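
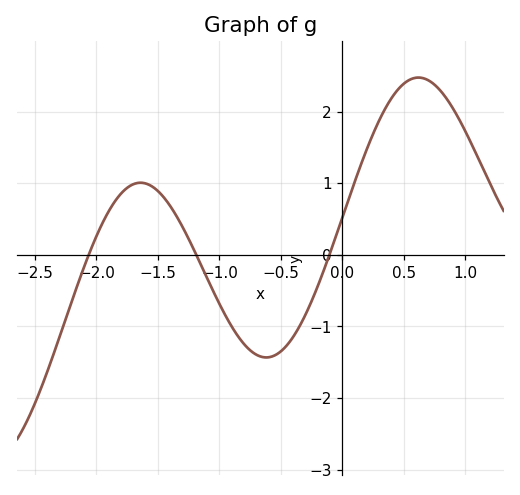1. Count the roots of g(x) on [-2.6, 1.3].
3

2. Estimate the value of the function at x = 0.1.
1.02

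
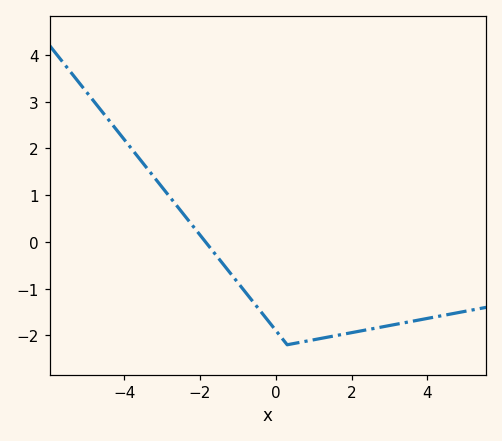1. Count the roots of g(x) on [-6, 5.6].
1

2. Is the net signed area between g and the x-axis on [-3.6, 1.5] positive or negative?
negative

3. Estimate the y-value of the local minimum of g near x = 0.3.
-2.2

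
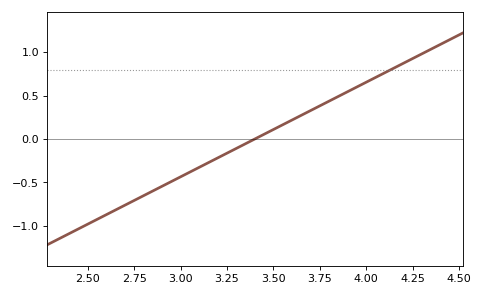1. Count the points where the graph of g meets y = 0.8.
1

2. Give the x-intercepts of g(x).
3.4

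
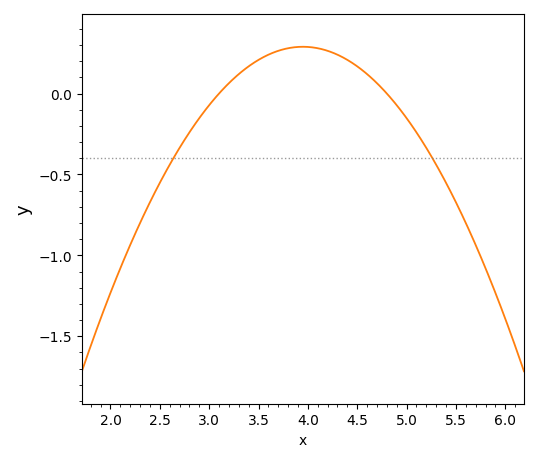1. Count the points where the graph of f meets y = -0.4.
2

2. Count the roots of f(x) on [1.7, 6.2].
2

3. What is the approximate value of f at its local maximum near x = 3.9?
0.3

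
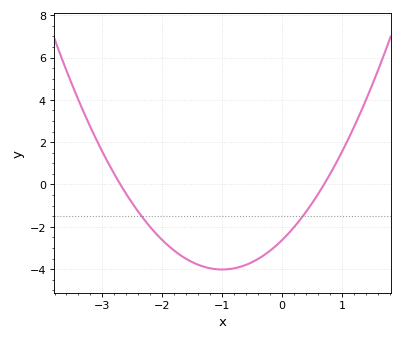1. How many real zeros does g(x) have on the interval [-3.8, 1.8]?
2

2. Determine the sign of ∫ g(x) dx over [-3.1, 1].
negative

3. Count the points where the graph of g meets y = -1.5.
2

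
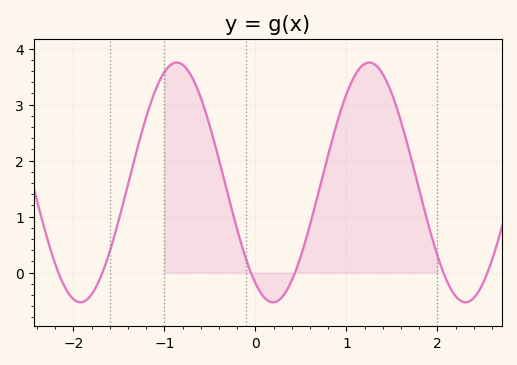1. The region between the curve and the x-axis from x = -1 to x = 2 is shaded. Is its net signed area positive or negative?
positive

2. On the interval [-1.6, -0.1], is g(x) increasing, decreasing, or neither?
neither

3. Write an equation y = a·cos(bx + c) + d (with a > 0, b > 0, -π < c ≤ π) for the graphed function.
y = 2.14cos(3x + 2.6) + 1.61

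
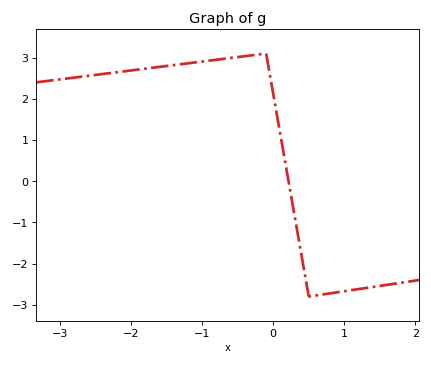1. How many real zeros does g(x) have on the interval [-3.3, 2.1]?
1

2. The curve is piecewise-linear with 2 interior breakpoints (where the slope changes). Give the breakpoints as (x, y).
(-0.1, 3.1); (0.5, -2.8)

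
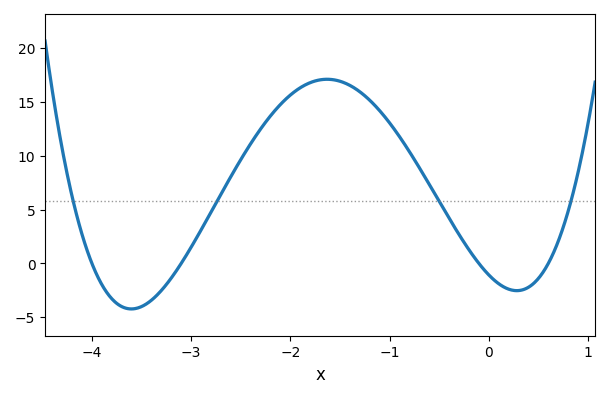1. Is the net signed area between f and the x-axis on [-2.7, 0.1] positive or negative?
positive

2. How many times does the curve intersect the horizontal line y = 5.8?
4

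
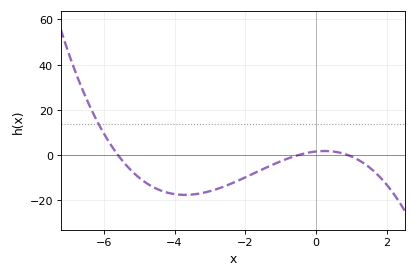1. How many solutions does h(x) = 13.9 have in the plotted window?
1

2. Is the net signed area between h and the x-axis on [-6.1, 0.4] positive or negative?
negative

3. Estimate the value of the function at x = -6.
10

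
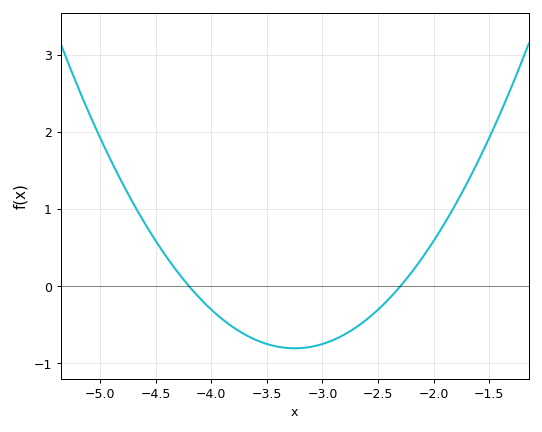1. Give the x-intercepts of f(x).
-4.2, -2.3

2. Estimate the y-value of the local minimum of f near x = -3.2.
-0.803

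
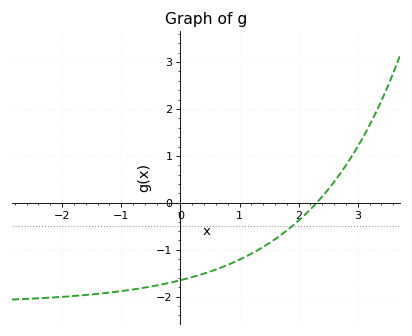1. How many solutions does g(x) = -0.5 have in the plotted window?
1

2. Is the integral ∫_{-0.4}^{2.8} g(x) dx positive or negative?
negative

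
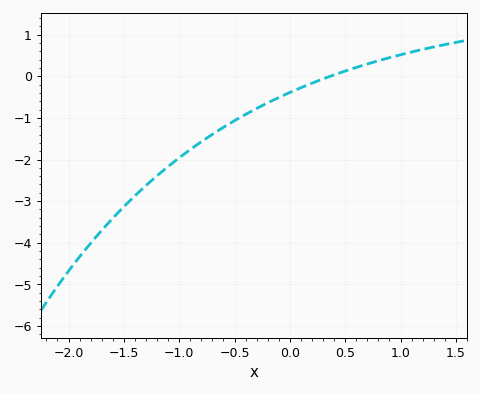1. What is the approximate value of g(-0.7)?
-1.39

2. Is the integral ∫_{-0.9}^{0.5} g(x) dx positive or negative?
negative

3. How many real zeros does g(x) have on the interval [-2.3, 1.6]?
1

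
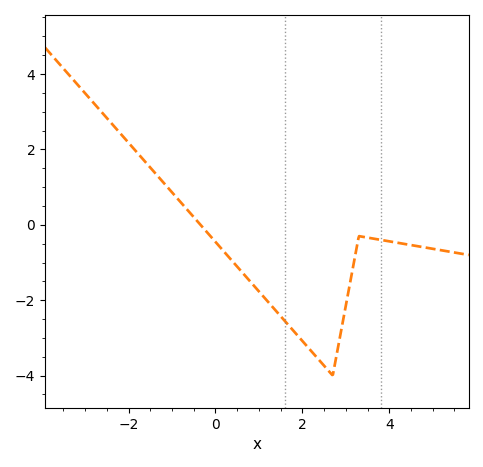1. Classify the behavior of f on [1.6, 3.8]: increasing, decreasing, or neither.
neither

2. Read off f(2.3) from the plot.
-3.47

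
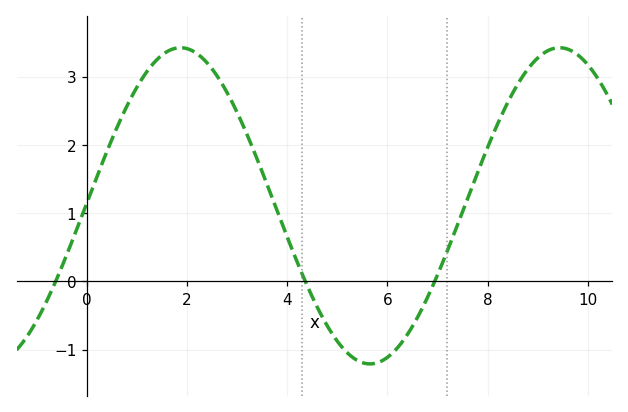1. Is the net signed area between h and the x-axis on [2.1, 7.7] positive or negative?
positive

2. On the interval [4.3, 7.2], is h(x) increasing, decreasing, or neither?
neither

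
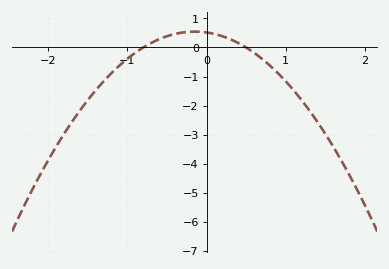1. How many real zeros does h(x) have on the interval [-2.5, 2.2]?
2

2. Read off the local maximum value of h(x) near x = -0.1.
0.5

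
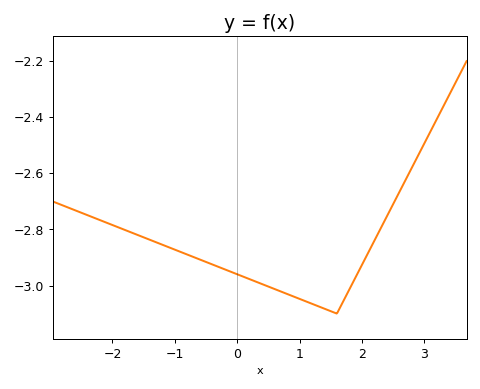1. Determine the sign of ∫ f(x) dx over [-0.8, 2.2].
negative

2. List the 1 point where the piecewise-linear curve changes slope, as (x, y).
(1.6, -3.1)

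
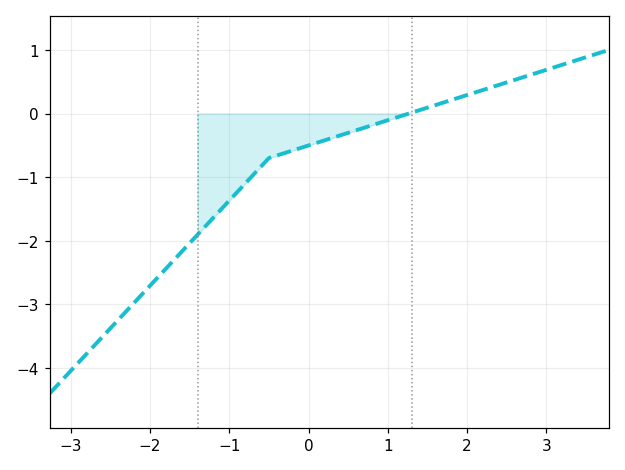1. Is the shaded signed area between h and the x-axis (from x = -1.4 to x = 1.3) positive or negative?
negative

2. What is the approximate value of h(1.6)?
0.1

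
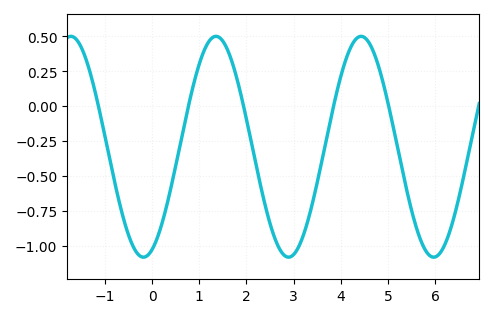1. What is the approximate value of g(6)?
-1.08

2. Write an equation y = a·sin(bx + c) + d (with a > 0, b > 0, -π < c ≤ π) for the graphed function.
y = 0.79sin(2.04x - 1.19) - 0.29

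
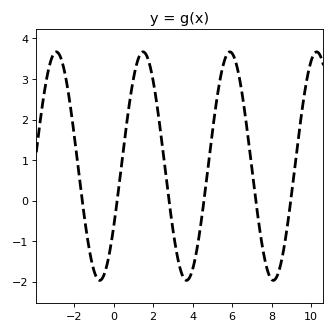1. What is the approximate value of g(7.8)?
-1.7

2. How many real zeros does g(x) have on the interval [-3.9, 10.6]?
6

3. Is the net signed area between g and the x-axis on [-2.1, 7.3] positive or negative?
positive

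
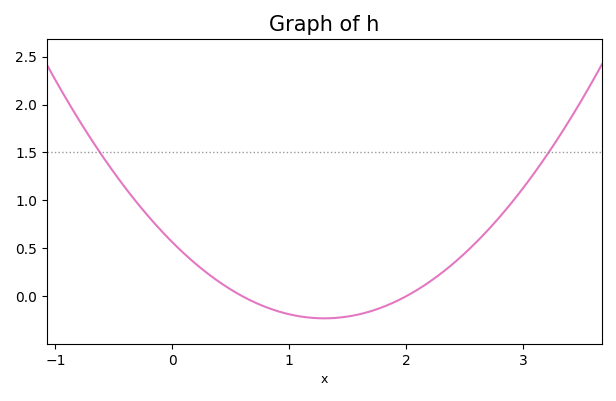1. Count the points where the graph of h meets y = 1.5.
2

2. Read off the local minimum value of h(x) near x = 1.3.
-0.25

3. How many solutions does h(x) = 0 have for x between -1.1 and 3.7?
2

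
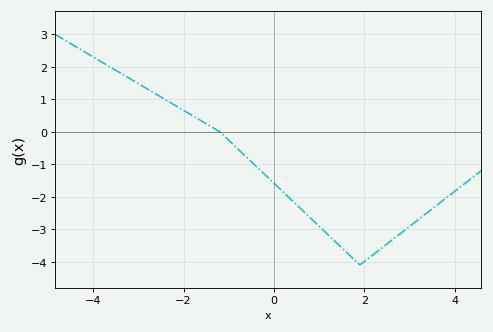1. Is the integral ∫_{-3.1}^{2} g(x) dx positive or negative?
negative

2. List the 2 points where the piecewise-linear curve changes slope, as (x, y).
(-1.2, 0); (1.9, -4.1)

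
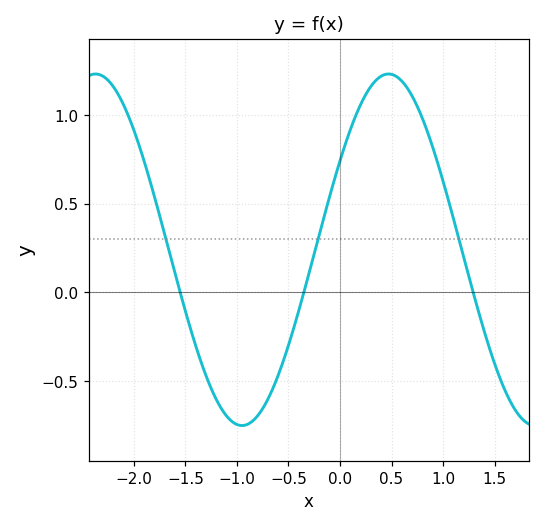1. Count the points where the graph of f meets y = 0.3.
3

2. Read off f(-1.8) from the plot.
0.539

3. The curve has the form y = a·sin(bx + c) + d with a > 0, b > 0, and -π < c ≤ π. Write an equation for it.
y = 0.99sin(2.21x + 0.53) + 0.24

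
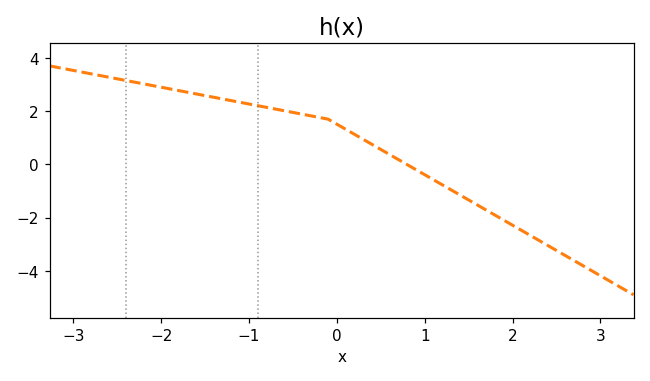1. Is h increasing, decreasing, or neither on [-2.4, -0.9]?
decreasing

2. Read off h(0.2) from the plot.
1.13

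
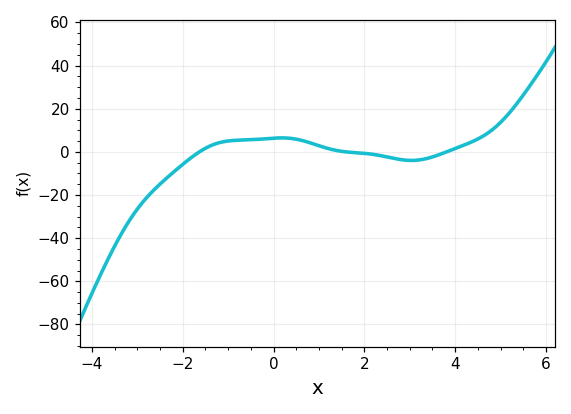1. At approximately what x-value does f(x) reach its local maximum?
0.2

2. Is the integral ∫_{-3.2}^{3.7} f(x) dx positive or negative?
negative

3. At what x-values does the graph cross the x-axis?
-1.6, 1.6, 3.8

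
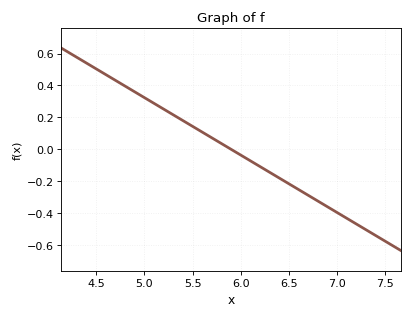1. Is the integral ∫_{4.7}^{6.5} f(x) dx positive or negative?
positive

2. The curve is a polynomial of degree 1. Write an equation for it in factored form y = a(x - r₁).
y = -0.36(x - 5.9)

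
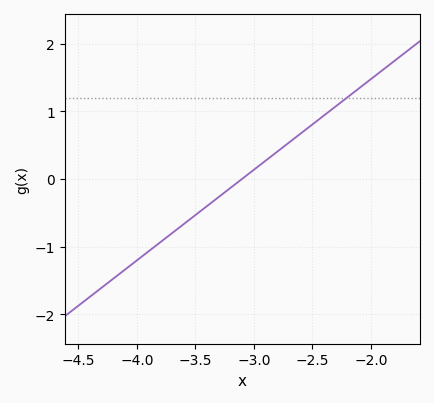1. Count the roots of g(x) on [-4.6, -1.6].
1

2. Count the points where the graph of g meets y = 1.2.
1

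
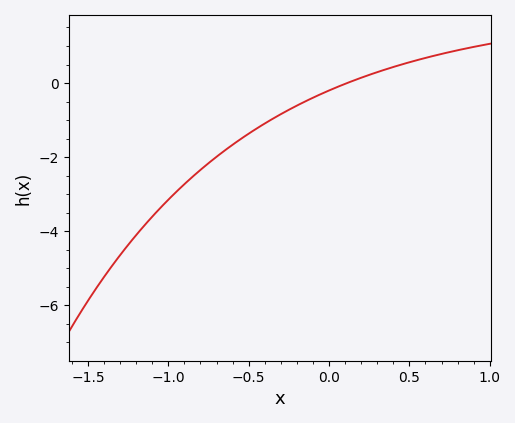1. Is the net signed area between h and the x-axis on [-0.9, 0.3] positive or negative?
negative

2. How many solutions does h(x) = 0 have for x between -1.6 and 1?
1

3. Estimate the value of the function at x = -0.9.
-2.8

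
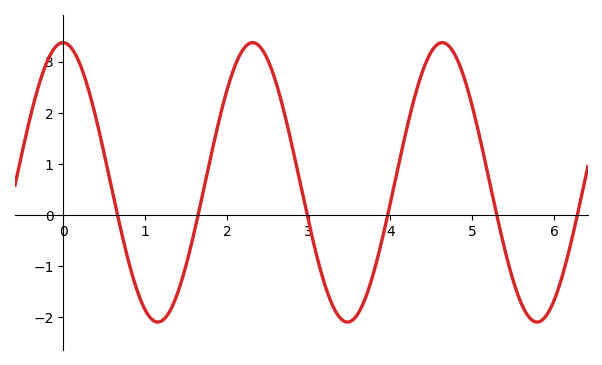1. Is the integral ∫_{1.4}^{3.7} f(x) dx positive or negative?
positive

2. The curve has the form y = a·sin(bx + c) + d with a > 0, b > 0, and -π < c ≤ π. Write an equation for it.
y = 2.73sin(2.71x + 1.58) + 0.64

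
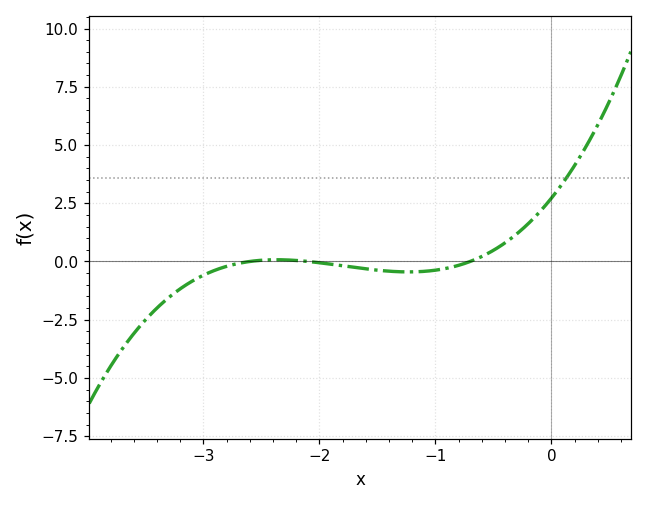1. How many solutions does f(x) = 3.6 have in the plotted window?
1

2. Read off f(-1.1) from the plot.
-0.426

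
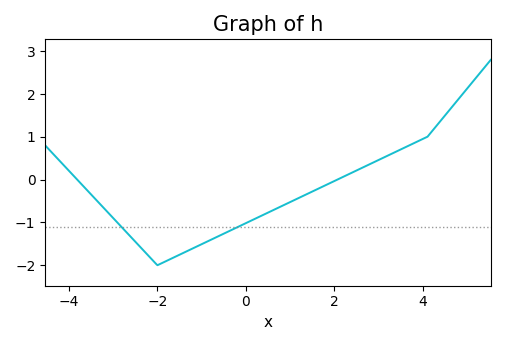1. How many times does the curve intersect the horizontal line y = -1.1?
2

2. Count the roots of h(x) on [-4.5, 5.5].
2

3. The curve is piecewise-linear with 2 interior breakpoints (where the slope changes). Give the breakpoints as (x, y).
(-2, -2); (4.1, 1)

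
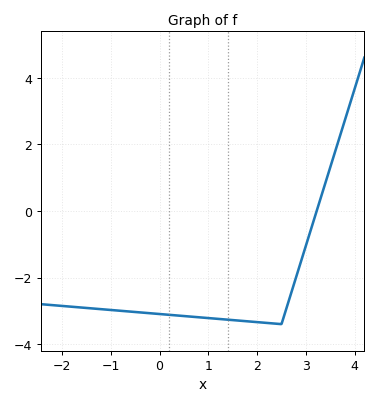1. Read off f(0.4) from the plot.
-3.2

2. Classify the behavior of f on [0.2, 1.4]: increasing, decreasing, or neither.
decreasing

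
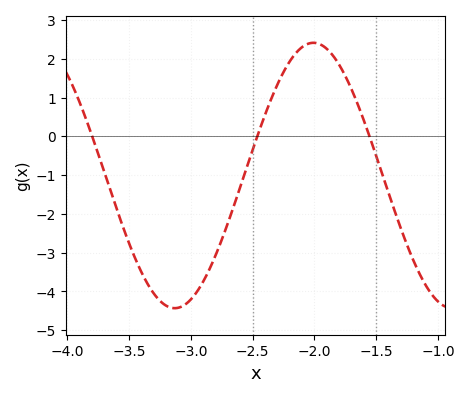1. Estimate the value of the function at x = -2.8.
-3.1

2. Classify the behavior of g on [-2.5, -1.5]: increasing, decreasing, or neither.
neither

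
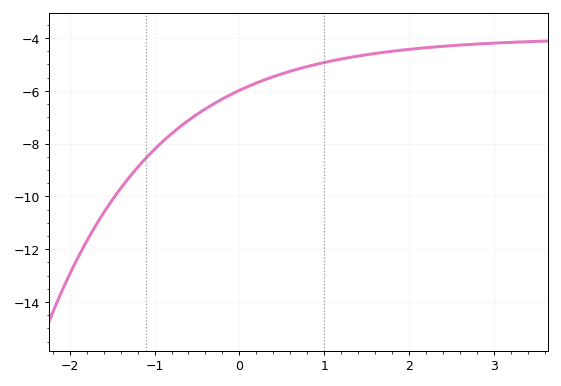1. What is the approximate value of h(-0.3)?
-6.4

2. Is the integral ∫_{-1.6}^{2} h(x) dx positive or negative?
negative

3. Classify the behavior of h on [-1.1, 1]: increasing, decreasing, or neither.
increasing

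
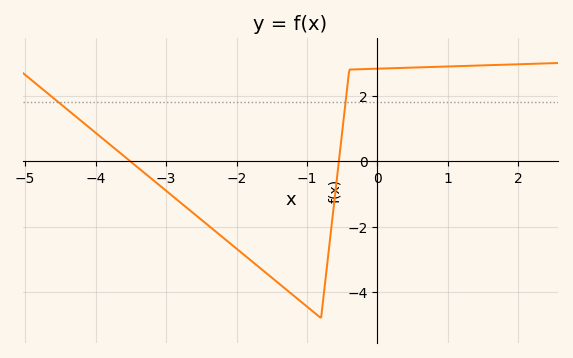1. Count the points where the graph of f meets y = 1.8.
2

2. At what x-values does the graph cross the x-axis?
-3.51, -0.547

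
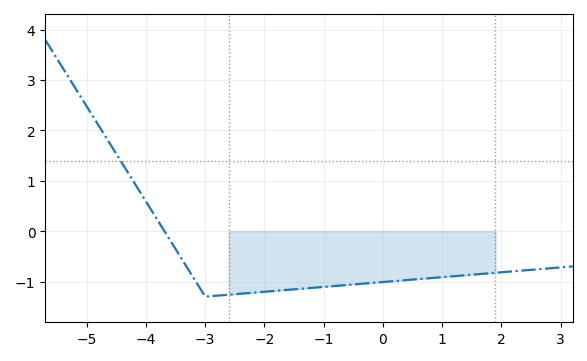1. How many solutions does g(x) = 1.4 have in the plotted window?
1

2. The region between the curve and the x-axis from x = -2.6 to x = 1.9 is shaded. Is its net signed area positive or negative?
negative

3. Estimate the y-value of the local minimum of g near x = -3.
-1.3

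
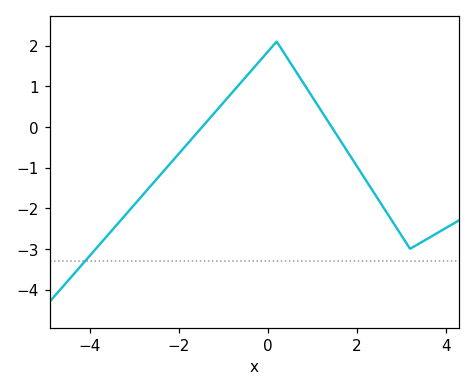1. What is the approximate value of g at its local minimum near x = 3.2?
-3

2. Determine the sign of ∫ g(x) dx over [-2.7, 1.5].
positive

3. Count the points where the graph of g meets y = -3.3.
1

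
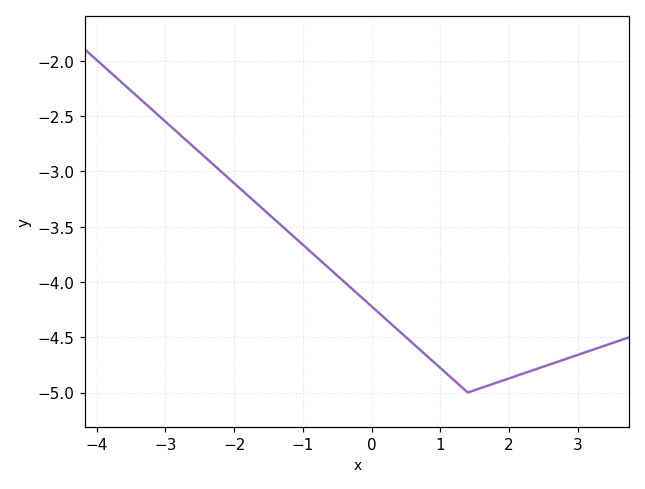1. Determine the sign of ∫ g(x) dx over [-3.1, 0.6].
negative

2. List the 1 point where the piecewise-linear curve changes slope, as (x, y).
(1.4, -5)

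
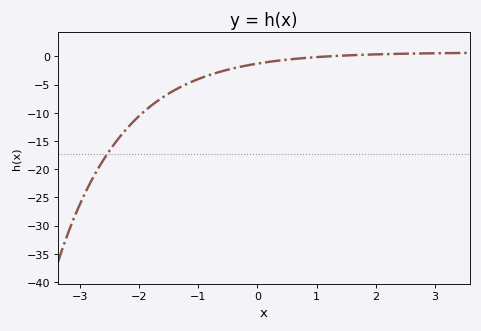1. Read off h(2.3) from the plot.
0.442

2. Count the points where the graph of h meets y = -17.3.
1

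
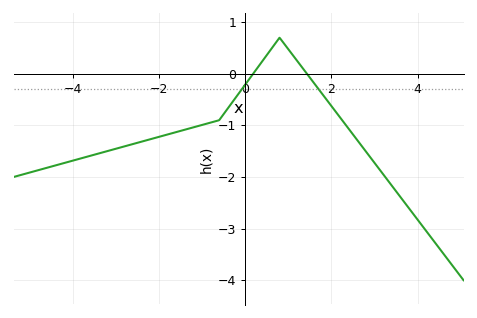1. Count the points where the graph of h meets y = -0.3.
2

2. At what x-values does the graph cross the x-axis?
0.187, 1.44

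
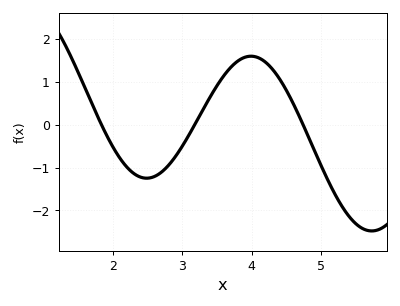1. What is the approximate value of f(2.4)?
-1.22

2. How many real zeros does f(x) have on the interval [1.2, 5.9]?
3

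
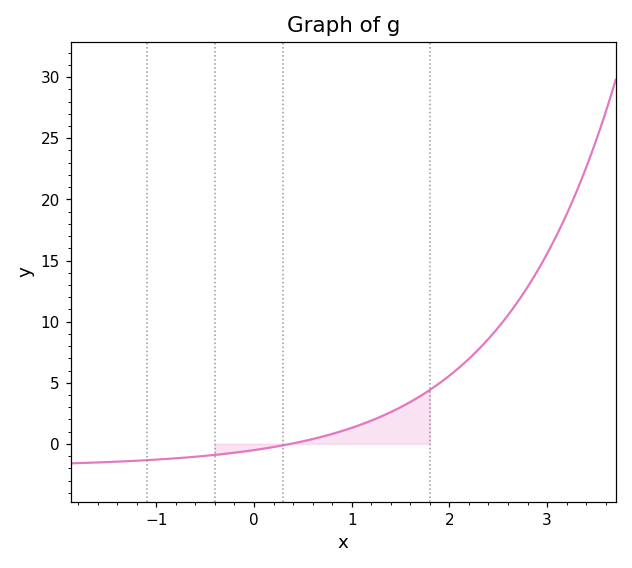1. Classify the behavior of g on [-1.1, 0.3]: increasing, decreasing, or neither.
increasing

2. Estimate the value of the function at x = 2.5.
9.5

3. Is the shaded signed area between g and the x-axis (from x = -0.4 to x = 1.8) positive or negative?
positive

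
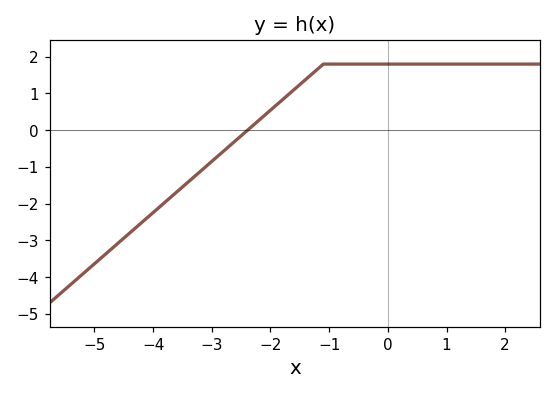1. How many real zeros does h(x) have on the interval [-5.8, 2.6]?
1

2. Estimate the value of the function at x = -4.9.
-3.5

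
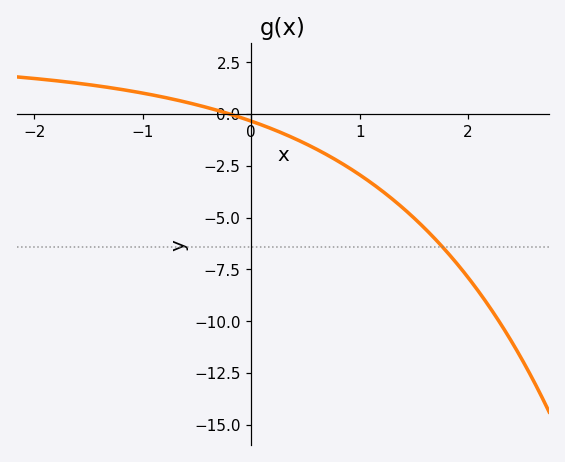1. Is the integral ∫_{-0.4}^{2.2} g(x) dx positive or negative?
negative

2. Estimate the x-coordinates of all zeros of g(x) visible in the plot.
-0.197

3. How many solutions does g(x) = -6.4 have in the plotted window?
1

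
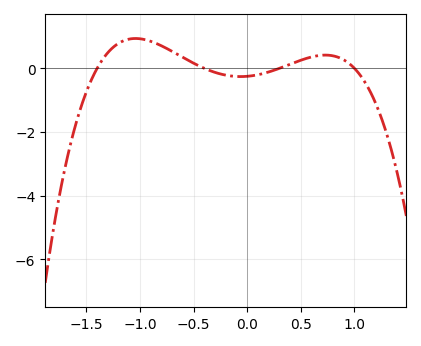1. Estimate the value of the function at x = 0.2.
-0.114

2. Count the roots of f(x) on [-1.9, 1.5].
4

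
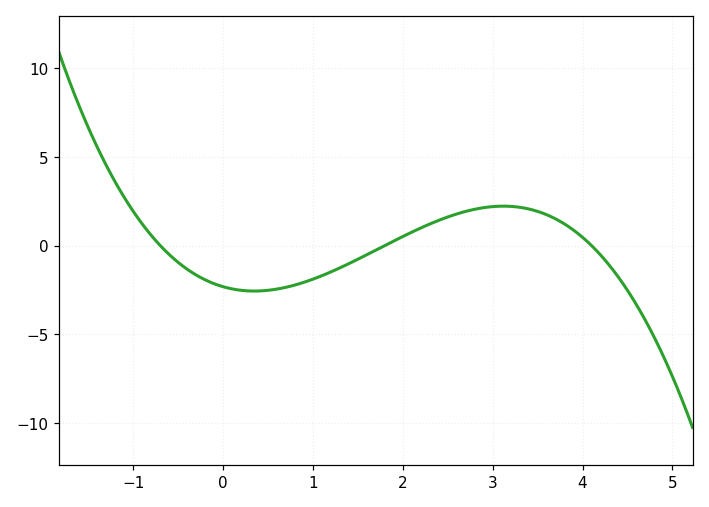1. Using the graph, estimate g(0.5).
-2.53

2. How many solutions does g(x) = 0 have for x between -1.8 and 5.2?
3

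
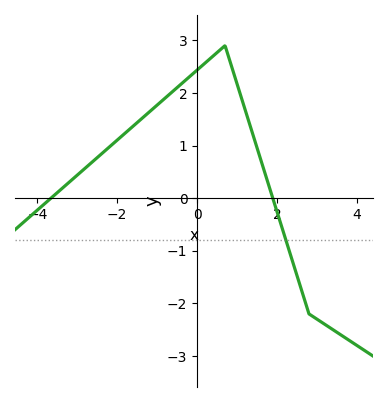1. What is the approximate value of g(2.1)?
-0.5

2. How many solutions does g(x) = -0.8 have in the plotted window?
1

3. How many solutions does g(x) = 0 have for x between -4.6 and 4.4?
2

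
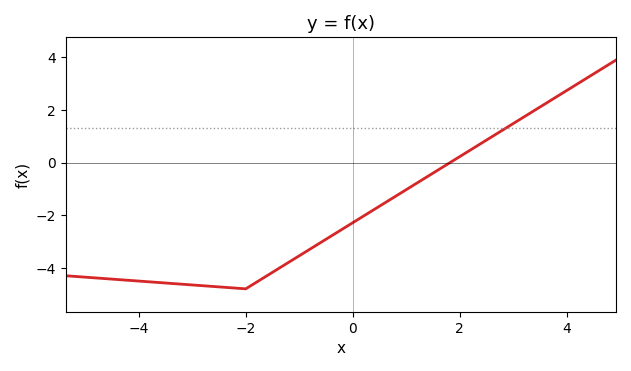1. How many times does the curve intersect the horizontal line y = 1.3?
1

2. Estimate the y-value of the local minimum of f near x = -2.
-4.8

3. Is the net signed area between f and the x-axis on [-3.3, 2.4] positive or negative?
negative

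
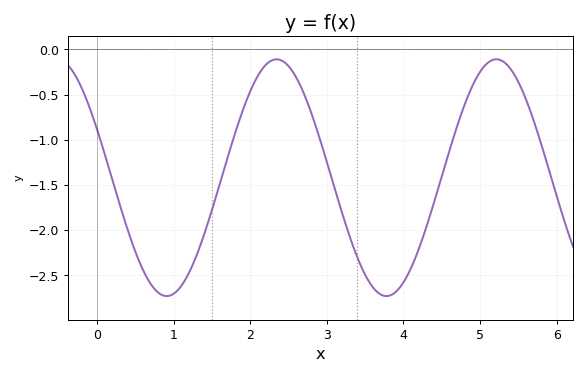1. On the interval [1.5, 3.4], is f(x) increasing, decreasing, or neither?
neither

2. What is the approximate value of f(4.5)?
-1.41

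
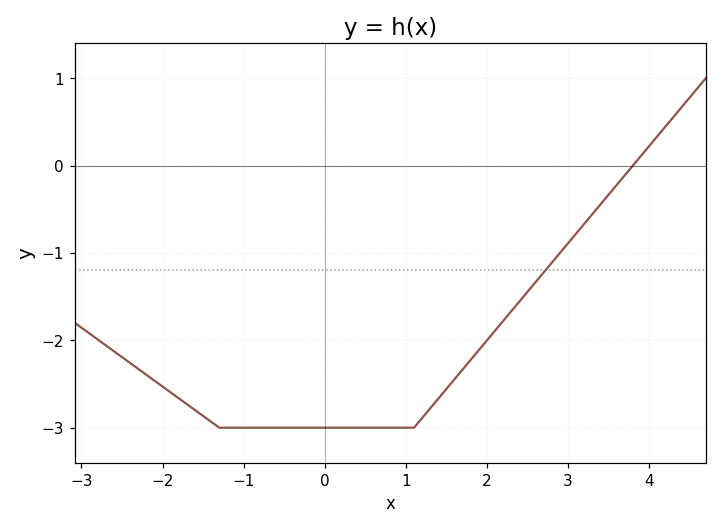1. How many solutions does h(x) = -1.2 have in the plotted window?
1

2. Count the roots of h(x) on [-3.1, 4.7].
1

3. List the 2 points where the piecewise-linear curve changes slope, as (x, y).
(-1.3, -3); (1.1, -3)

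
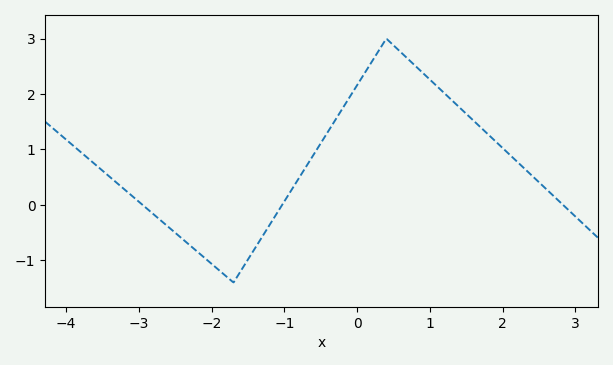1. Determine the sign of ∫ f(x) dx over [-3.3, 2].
positive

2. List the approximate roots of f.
-3, -1, 2.8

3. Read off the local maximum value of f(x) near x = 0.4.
3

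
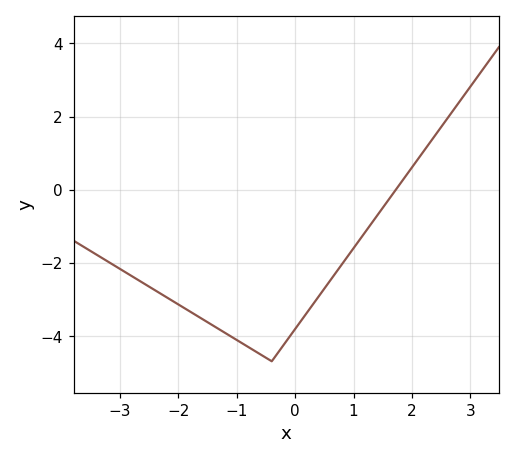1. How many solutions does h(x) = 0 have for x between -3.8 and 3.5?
1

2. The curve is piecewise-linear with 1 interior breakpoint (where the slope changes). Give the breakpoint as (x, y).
(-0.4, -4.7)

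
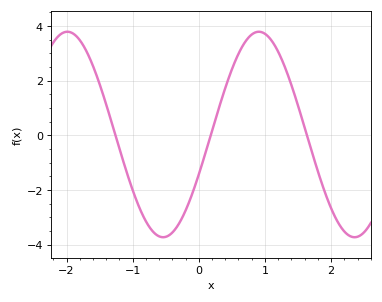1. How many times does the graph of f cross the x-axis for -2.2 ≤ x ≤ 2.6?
3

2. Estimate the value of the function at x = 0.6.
3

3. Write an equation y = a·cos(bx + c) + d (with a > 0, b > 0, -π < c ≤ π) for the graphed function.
y = 3.76cos(2.2x - 2) + 0.03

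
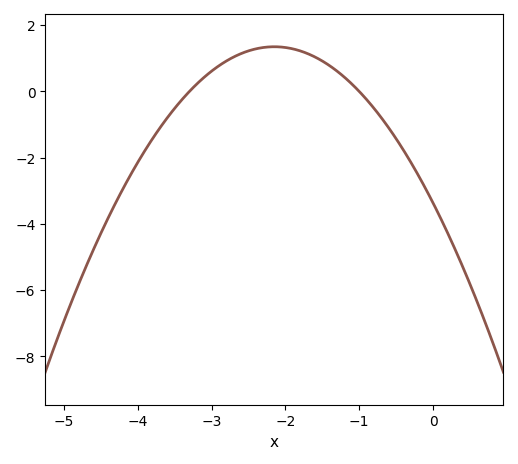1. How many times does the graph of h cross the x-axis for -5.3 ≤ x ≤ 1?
2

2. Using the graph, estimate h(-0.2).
-2.6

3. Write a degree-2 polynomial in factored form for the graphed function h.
y = -1.02(x + 3.3)(x + 1)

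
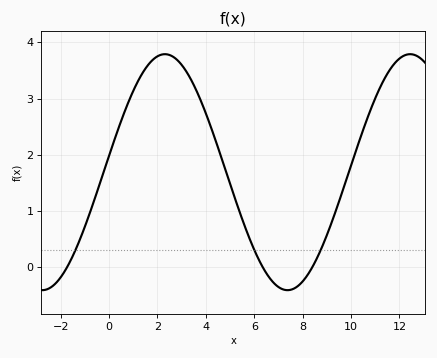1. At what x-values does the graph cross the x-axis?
-1.8, 6.4, 8.4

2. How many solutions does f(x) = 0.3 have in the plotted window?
3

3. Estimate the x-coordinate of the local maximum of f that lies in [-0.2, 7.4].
2.4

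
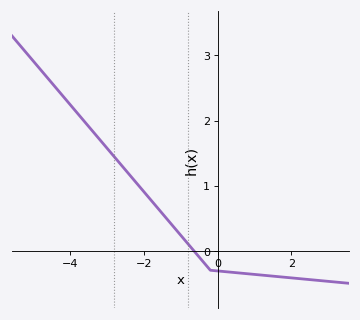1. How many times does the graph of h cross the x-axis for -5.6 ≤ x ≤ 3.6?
1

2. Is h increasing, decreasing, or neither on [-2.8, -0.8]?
decreasing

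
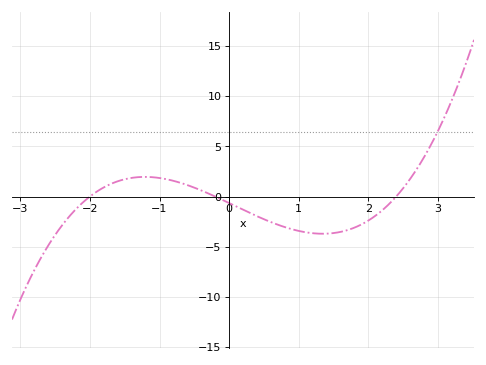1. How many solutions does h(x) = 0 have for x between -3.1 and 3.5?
3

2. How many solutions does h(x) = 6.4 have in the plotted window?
1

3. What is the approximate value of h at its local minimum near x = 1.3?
-3.71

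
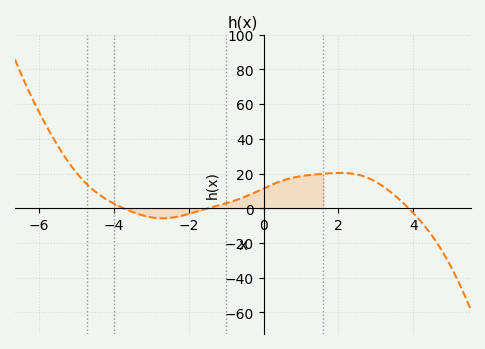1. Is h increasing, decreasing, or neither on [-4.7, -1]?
neither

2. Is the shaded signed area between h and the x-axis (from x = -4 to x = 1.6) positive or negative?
positive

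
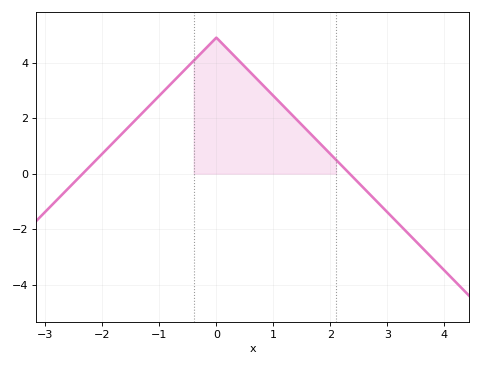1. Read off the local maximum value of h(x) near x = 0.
4.9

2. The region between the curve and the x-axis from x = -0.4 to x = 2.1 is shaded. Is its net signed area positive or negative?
positive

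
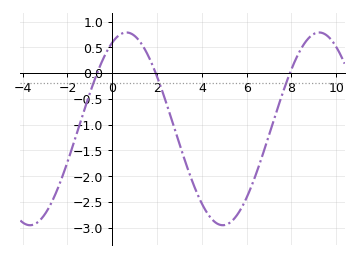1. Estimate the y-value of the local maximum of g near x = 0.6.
0.8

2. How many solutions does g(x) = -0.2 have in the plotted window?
3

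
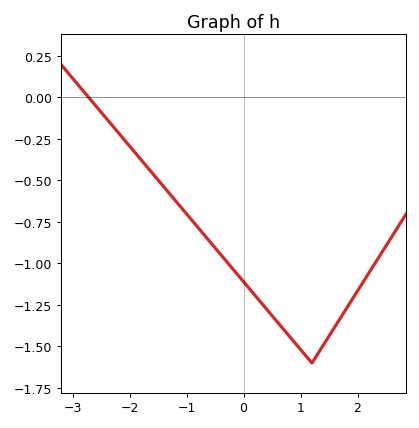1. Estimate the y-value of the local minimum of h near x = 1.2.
-1.6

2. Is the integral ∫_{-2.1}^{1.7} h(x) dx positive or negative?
negative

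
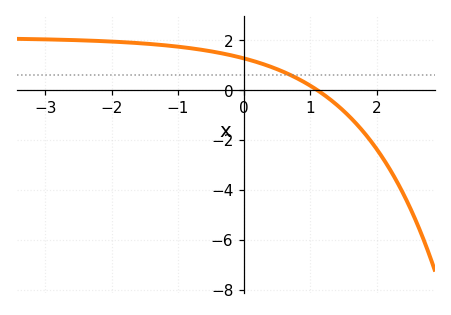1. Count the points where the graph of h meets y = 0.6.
1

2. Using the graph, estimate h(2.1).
-2.8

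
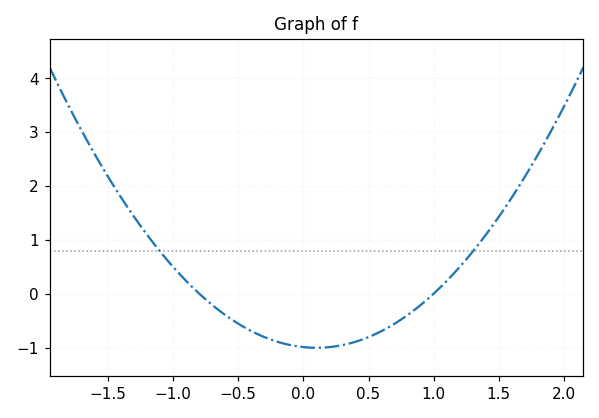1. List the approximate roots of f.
-0.8, 1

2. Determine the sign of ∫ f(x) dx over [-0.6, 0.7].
negative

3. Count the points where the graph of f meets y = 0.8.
2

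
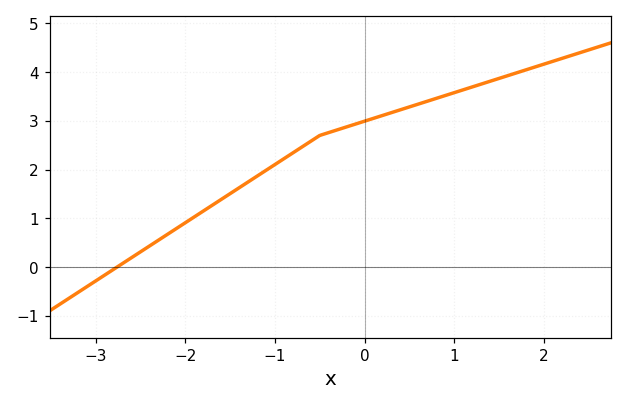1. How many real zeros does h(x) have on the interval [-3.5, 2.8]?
1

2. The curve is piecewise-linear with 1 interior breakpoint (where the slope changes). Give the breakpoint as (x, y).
(-0.5, 2.7)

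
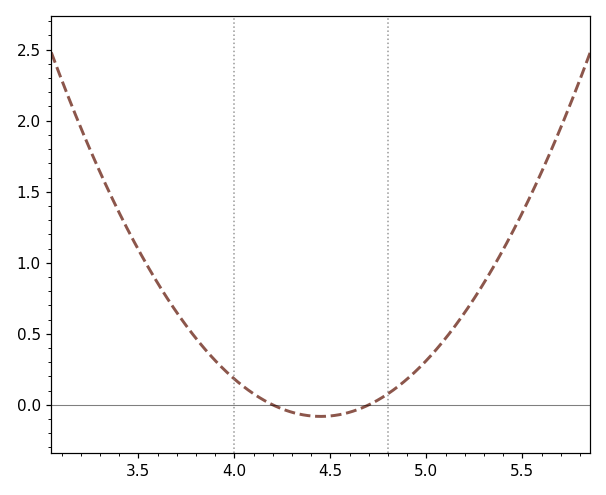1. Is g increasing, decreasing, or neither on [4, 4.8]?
neither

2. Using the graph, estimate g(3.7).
0.65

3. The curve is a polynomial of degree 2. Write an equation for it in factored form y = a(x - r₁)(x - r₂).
y = 1.3(x - 4.2)(x - 4.7)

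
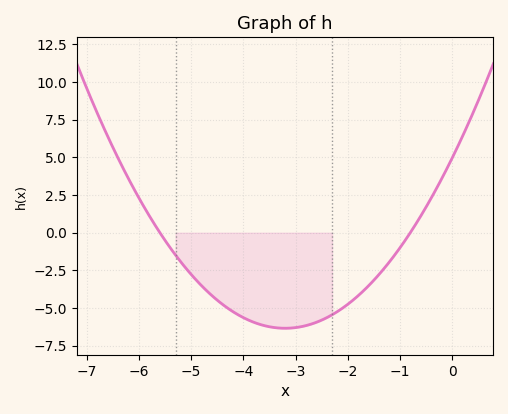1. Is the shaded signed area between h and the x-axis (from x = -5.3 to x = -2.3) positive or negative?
negative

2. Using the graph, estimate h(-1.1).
-1.5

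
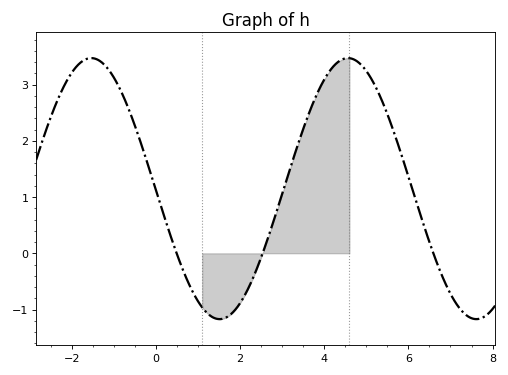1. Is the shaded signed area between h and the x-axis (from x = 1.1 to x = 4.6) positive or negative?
positive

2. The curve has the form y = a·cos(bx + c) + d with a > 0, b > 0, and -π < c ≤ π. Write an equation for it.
y = 2.32cos(1.03x + 1.58) + 1.15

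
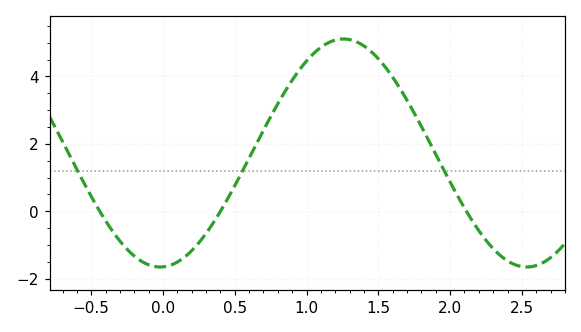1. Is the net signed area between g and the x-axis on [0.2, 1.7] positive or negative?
positive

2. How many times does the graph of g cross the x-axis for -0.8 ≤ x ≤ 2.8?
3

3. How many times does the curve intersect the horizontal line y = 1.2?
3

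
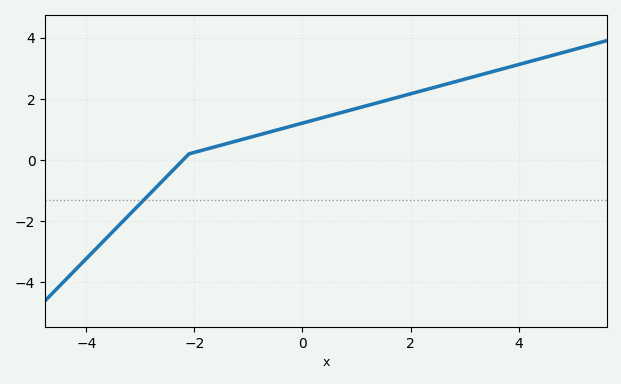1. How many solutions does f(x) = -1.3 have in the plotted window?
1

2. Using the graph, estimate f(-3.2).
-1.8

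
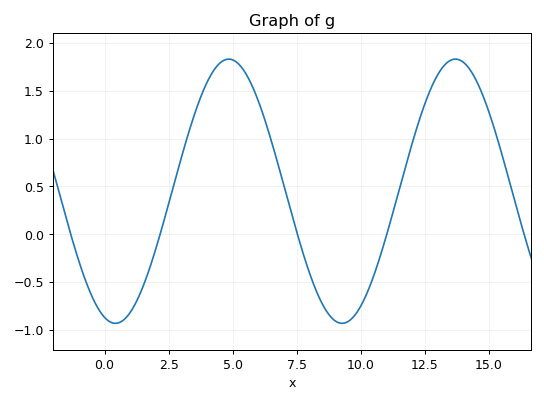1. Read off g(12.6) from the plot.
1.43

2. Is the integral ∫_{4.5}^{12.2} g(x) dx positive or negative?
positive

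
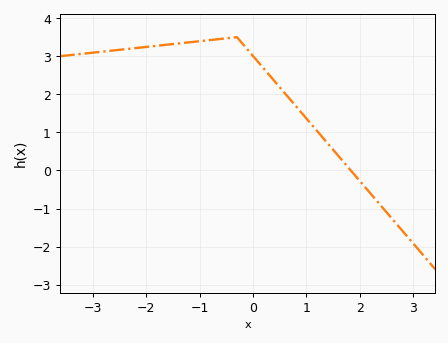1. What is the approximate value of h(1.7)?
0.2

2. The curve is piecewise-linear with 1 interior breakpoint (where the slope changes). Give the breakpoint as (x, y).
(-0.3, 3.5)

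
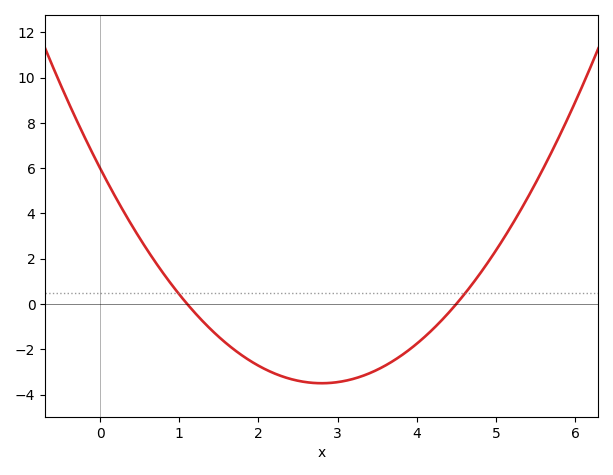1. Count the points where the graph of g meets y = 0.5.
2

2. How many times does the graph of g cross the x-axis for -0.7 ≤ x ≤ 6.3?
2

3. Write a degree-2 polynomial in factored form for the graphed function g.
y = 1.21(x - 1.1)(x - 4.5)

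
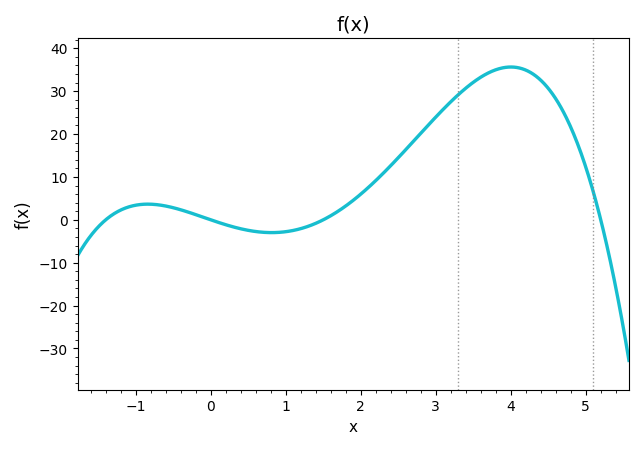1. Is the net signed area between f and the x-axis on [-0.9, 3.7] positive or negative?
positive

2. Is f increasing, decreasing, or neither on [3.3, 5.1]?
neither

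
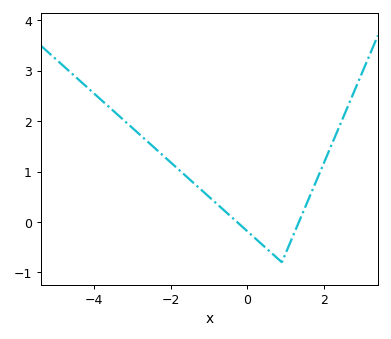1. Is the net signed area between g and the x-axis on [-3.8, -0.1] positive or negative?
positive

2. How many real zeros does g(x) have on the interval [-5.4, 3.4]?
2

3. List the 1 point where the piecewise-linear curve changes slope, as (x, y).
(0.9, -0.8)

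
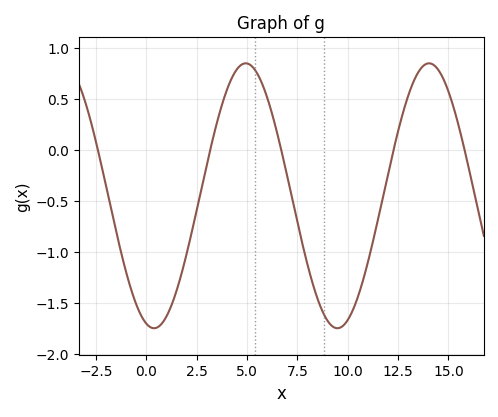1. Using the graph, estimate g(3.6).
0.35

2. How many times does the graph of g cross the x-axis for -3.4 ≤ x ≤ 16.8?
5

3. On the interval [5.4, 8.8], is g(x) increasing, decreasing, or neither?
decreasing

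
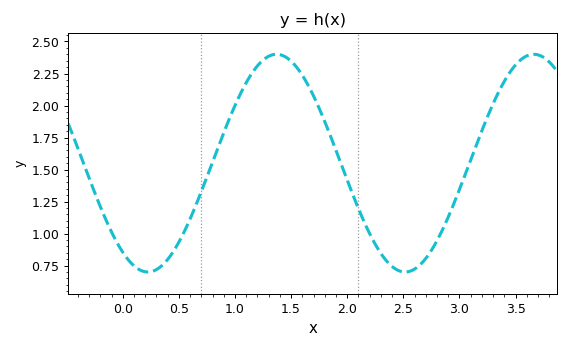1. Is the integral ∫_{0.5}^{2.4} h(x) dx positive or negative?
positive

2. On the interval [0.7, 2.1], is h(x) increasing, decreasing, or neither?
neither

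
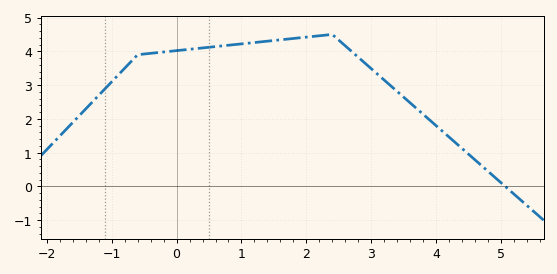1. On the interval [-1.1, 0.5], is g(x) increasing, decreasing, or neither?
increasing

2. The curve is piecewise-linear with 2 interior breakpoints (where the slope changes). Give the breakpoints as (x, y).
(-0.6, 3.9); (2.4, 4.5)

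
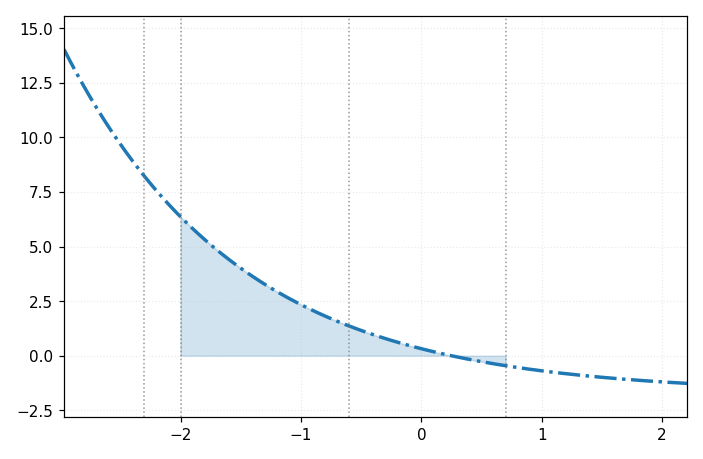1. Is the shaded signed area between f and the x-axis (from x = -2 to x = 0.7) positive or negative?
positive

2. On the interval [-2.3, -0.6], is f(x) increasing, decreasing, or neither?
decreasing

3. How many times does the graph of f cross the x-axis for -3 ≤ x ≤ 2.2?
1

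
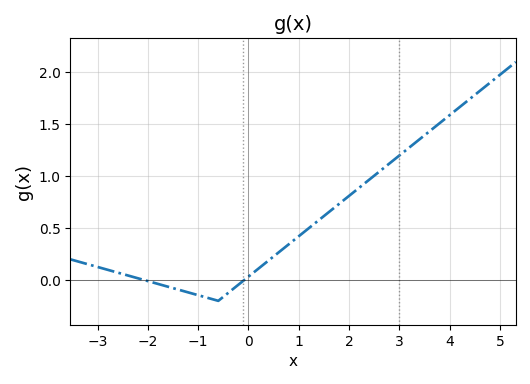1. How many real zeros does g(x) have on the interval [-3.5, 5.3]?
2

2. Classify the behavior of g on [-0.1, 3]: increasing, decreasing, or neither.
increasing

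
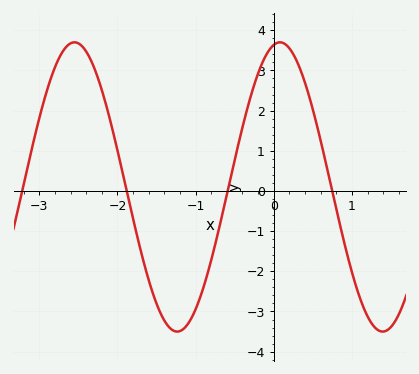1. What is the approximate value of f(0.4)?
2.7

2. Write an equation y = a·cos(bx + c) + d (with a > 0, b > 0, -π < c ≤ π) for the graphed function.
y = 3.6cos(2.4x - 0.19) + 0.1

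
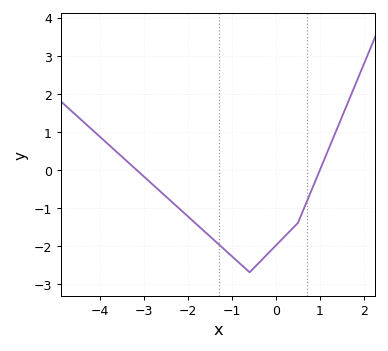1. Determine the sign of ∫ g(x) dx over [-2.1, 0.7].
negative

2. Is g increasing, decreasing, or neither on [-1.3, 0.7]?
neither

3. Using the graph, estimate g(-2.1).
-1.1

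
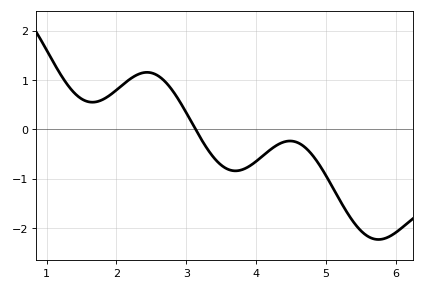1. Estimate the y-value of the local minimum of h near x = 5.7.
-2.23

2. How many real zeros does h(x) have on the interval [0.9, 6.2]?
1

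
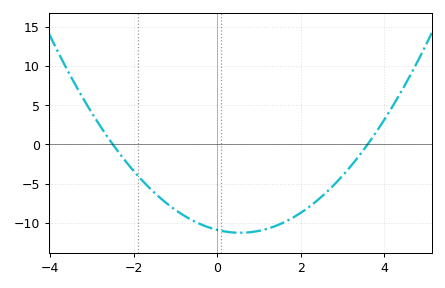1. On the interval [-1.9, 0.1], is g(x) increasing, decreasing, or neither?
decreasing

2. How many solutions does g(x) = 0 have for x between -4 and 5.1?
2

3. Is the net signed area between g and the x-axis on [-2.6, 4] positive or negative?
negative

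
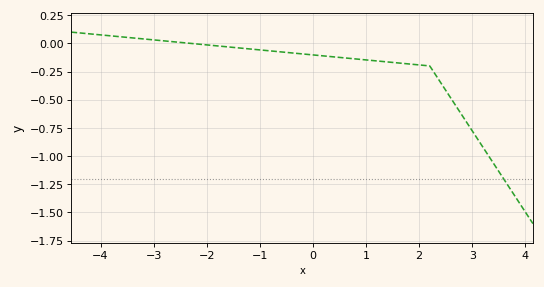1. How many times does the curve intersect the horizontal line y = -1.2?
1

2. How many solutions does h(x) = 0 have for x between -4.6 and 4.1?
1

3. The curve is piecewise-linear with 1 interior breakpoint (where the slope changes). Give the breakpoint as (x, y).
(2.2, -0.2)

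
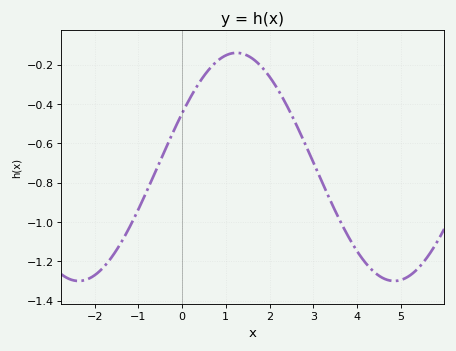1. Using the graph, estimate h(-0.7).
-0.789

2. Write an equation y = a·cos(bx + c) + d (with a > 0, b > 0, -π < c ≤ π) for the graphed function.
y = 0.58cos(0.87x - 1.08) - 0.72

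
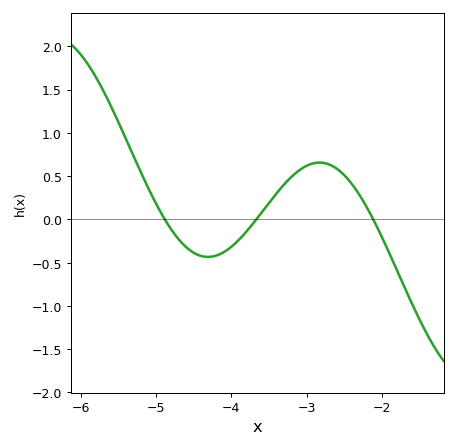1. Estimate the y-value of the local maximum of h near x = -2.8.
0.65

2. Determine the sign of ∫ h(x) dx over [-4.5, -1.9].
positive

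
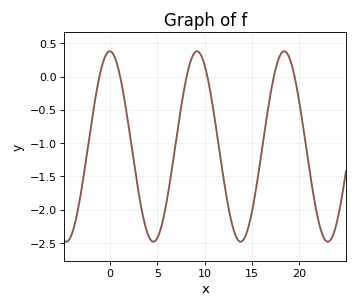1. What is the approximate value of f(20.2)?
-0.55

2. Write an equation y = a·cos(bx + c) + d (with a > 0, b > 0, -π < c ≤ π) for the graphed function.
y = 1.43cos(0.68x + 0.03) - 1.05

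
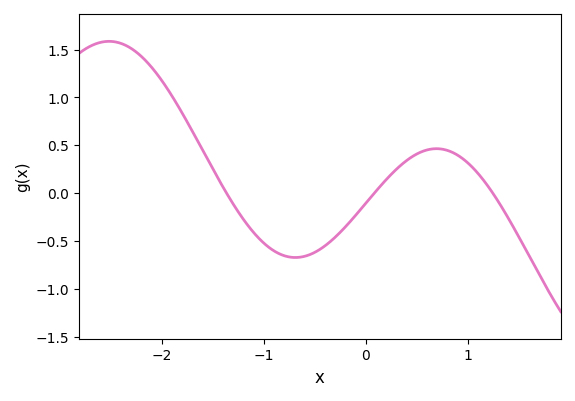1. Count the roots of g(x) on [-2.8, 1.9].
3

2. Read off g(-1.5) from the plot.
0.25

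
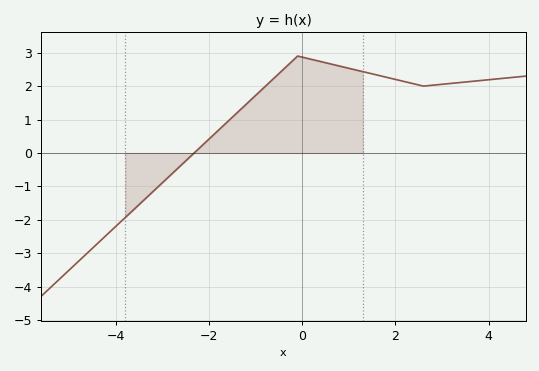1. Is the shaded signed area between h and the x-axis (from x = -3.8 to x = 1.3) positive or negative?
positive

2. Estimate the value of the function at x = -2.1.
0.3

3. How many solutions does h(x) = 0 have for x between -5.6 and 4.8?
1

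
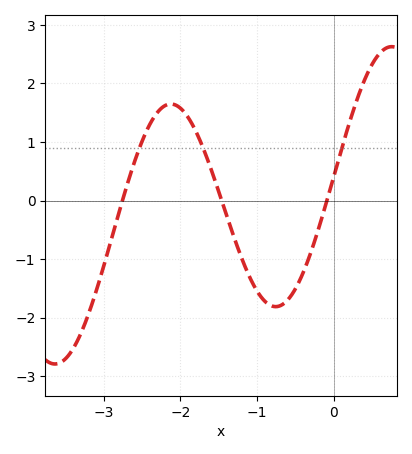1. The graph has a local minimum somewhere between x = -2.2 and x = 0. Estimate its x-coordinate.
-0.758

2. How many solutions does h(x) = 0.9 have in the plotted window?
3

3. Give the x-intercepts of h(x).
-2.76, -1.46, -0.088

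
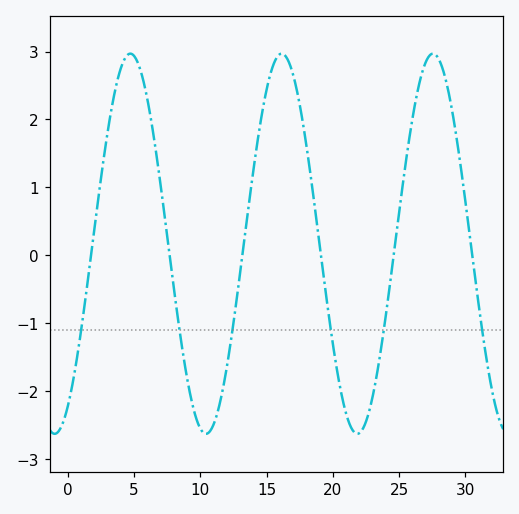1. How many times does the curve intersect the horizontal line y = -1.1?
6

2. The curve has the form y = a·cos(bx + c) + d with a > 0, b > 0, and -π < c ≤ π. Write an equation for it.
y = 2.8cos(0.55x - 2.6) + 0.17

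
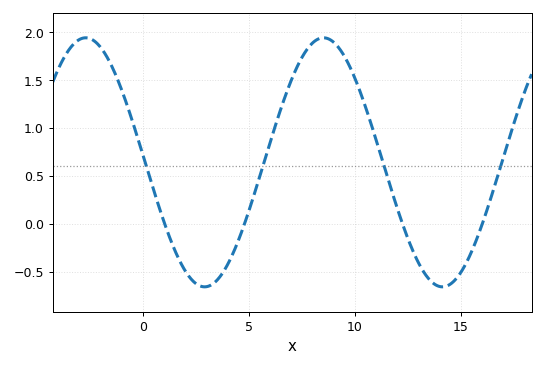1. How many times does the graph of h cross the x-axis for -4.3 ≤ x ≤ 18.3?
4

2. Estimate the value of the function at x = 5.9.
0.772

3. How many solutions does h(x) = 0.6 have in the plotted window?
4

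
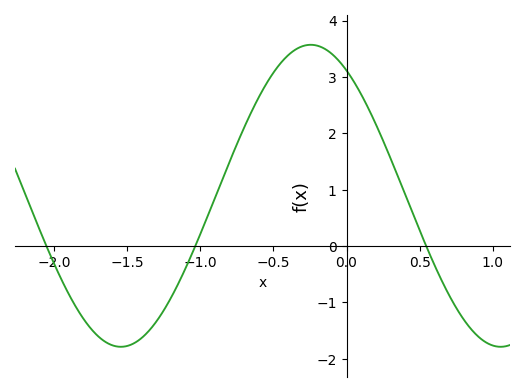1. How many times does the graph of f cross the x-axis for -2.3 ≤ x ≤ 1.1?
3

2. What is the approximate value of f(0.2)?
2.16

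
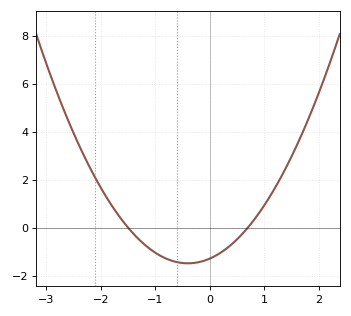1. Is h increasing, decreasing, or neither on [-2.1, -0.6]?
decreasing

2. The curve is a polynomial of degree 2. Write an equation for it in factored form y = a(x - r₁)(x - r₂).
y = 1.23(x + 1.5)(x - 0.7)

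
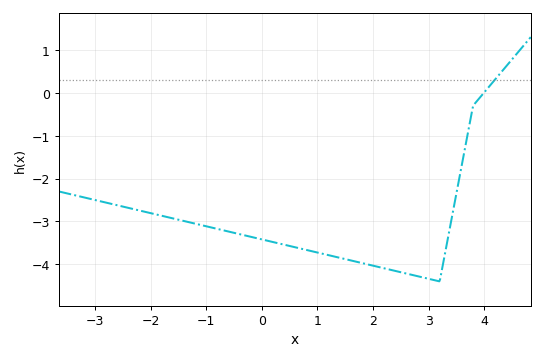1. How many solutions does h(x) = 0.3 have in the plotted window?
1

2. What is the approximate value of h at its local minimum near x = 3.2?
-4.4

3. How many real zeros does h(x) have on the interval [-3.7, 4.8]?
1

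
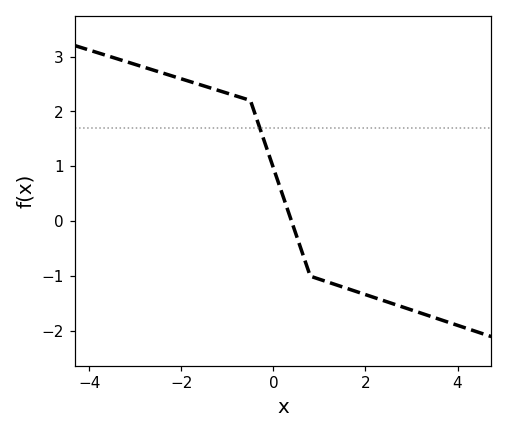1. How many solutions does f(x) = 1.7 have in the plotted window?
1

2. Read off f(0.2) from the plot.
0.477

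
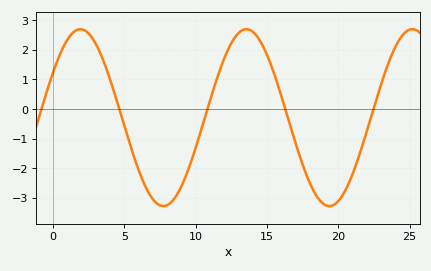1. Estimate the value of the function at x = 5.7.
-1.6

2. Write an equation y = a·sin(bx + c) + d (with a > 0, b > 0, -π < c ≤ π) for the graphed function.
y = 2.99sin(0.54x + 0.53) - 0.29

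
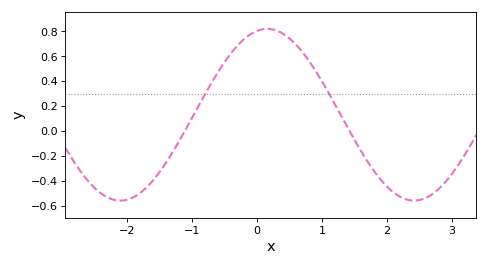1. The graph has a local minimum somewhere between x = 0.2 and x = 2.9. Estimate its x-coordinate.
2.4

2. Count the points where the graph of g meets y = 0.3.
2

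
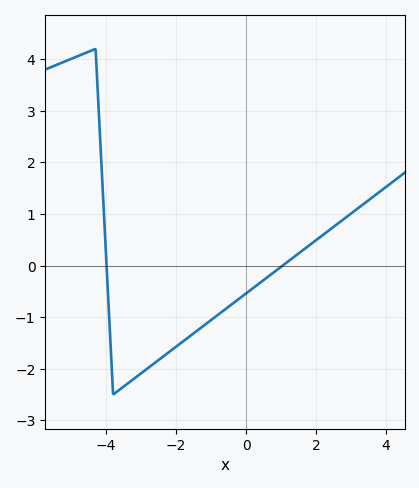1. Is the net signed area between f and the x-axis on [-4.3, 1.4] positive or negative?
negative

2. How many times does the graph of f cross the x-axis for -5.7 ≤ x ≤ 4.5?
2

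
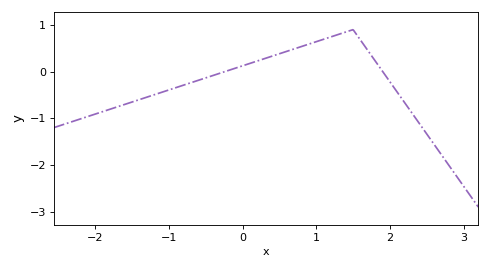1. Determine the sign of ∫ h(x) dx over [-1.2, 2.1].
positive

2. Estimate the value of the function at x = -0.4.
-0.083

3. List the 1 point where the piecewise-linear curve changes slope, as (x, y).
(1.5, 0.9)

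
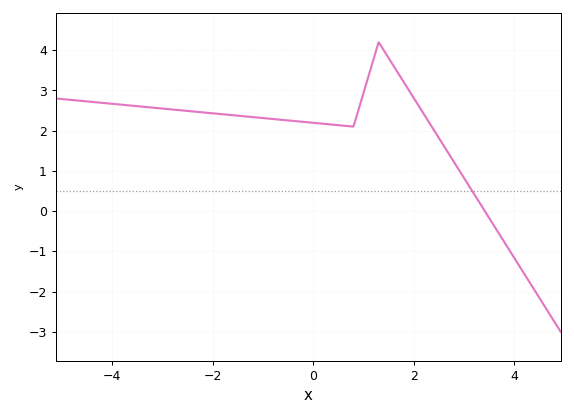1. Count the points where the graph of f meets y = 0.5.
1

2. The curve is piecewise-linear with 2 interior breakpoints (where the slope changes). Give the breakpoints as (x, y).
(0.8, 2.1); (1.3, 4.2)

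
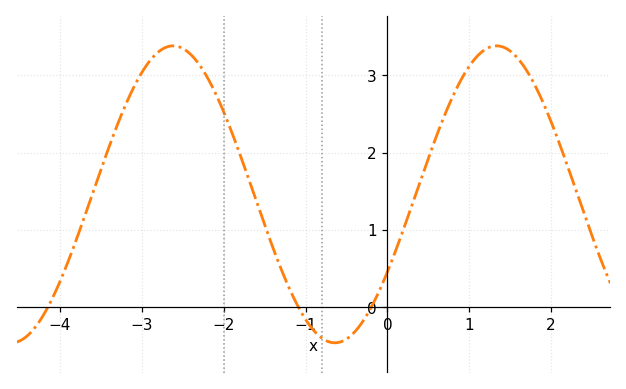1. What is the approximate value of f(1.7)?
3.1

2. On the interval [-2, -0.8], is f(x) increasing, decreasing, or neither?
decreasing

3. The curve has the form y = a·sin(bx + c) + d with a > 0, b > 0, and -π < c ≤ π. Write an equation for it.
y = 1.92sin(1.6x - 0.55) + 1.46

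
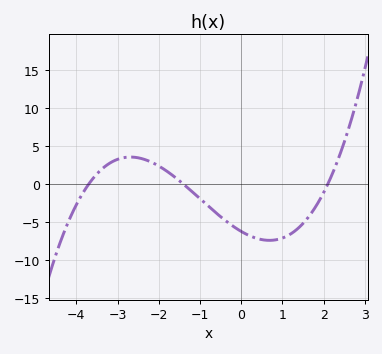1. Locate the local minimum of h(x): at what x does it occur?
0.687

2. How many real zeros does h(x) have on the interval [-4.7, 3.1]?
3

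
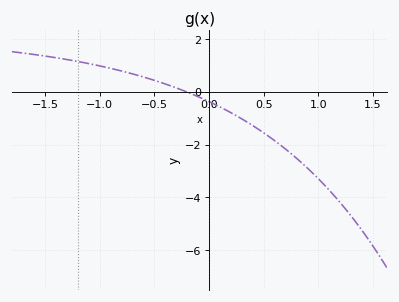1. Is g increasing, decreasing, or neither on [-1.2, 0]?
decreasing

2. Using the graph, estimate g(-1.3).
1.22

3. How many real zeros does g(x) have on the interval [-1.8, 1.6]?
1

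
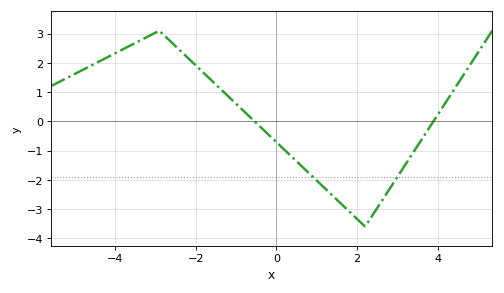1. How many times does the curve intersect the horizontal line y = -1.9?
2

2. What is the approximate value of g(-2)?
1.9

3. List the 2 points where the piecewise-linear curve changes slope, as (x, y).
(-2.9, 3.1); (2.2, -3.6)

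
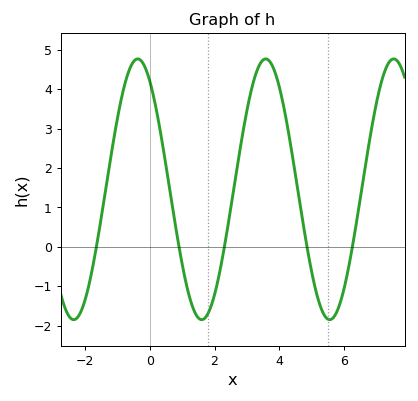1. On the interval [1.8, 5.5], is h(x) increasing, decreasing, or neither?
neither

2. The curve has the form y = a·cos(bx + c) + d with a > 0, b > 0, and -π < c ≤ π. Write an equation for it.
y = 3.31cos(1.59x + 0.592) + 1.46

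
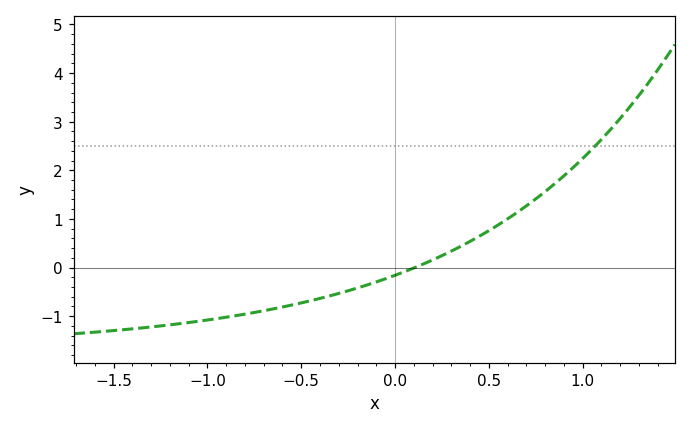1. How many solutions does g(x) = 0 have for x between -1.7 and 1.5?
1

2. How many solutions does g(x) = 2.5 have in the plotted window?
1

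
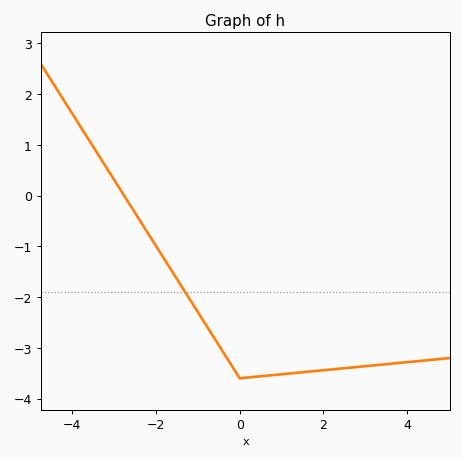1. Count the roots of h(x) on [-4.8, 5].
1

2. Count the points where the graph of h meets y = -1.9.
1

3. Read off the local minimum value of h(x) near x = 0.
-3.6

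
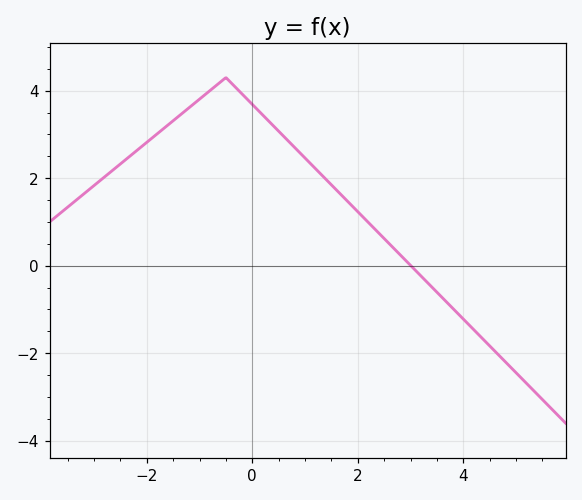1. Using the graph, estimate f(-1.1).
3.8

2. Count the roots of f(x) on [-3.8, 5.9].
1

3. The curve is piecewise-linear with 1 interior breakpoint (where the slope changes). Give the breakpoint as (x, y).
(-0.5, 4.3)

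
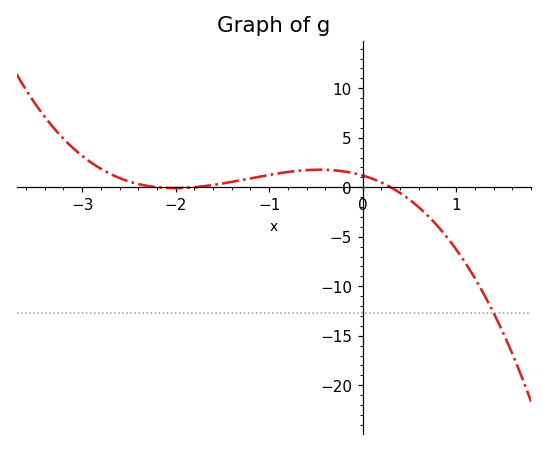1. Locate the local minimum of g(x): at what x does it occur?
-2.01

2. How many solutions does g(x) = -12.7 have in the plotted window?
1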